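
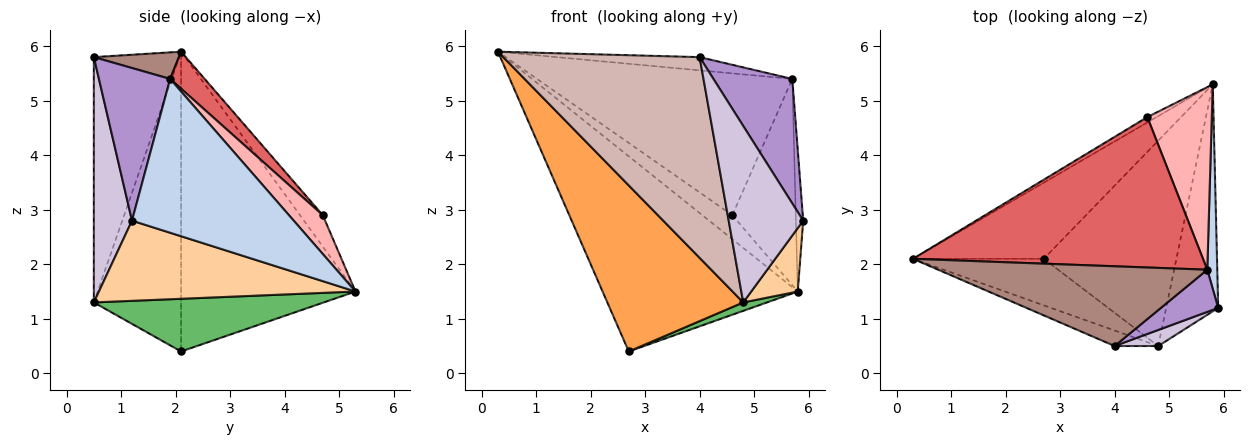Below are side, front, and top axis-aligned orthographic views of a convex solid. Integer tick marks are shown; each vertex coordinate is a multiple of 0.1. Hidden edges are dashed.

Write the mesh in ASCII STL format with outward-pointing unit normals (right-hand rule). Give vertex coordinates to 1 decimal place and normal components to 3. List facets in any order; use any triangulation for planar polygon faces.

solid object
 facet normal -0.640 0.716 -0.279
  outer loop
   vertex 2.7 2.1 0.4
   vertex 0.3 2.1 5.9
   vertex 5.8 5.3 1.5
  endloop
 endfacet
 facet normal 0.997 0.045 0.065
  outer loop
   vertex 5.7 1.9 5.4
   vertex 5.9 1.2 2.8
   vertex 5.8 5.3 1.5
  endloop
 endfacet
 facet normal -0.526 -0.819 -0.229
  outer loop
   vertex 4.8 0.5 1.3
   vertex 0.3 2.1 5.9
   vertex 2.7 2.1 0.4
  endloop
 endfacet
 facet normal 0.829 -0.150 -0.538
  outer loop
   vertex 4.8 0.5 1.3
   vertex 5.8 5.3 1.5
   vertex 5.9 1.2 2.8
  endloop
 endfacet
 facet normal 0.369 -0.038 -0.929
  outer loop
   vertex 4.8 0.5 1.3
   vertex 2.7 2.1 0.4
   vertex 5.8 5.3 1.5
  endloop
 endfacet
 facet normal -0.596 0.784 -0.175
  outer loop
   vertex 4.6 4.7 2.9
   vertex 5.8 5.3 1.5
   vertex 0.3 2.1 5.9
  endloop
 endfacet
 facet normal 0.092 0.683 0.724
  outer loop
   vertex 4.6 4.7 2.9
   vertex 0.3 2.1 5.9
   vertex 5.7 1.9 5.4
  endloop
 endfacet
 facet normal 0.371 0.695 0.616
  outer loop
   vertex 4.6 4.7 2.9
   vertex 5.7 1.9 5.4
   vertex 5.8 5.3 1.5
  endloop
 endfacet
 facet normal 0.650 -0.720 0.244
  outer loop
   vertex 4.0 0.5 5.8
   vertex 5.9 1.2 2.8
   vertex 5.7 1.9 5.4
  endloop
 endfacet
 facet normal 0.454 -0.887 0.081
  outer loop
   vertex 4.0 0.5 5.8
   vertex 4.8 0.5 1.3
   vertex 5.9 1.2 2.8
  endloop
 endfacet
 facet normal 0.097 0.163 0.982
  outer loop
   vertex 4.0 0.5 5.8
   vertex 5.7 1.9 5.4
   vertex 0.3 2.1 5.9
  endloop
 endfacet
 facet normal -0.398 -0.915 -0.071
  outer loop
   vertex 4.0 0.5 5.8
   vertex 0.3 2.1 5.9
   vertex 4.8 0.5 1.3
  endloop
 endfacet
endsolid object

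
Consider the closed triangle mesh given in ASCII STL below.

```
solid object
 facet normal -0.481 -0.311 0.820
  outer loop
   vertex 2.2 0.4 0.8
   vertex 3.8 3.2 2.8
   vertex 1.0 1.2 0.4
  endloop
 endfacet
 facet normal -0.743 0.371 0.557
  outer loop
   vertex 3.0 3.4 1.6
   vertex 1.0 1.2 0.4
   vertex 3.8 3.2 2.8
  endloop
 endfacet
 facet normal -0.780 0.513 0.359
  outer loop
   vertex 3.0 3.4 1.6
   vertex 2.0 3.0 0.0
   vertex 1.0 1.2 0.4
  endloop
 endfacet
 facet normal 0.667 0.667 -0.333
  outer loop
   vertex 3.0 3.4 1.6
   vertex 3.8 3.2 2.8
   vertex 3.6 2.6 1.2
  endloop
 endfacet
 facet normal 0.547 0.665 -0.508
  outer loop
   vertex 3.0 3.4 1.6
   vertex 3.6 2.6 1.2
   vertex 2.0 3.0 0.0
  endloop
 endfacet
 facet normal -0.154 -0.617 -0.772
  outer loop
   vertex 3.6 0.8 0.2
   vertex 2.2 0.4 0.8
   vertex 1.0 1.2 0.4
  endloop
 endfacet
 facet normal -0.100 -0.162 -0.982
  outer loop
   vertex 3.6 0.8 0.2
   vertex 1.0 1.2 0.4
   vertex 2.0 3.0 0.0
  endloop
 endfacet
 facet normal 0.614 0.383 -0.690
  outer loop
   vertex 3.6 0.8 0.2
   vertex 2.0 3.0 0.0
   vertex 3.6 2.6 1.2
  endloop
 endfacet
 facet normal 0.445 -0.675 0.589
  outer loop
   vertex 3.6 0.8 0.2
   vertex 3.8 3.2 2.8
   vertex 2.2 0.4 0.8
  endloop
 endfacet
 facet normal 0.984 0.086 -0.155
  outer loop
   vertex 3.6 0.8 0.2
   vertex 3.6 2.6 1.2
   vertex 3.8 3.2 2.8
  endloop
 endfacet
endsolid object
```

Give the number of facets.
10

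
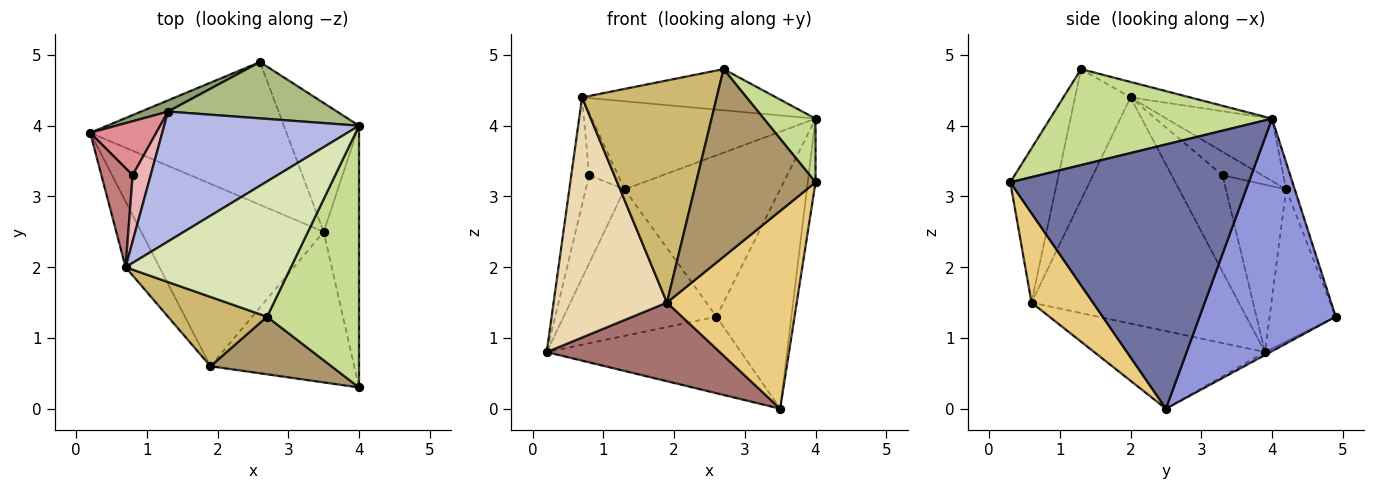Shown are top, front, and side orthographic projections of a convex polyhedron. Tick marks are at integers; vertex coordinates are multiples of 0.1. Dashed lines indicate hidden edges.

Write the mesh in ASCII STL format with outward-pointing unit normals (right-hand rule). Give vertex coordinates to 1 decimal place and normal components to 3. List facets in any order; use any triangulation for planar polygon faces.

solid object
 facet normal 0.991 0.032 -0.133
  outer loop
   vertex 3.5 2.5 0.0
   vertex 4.0 4.0 4.1
   vertex 4.0 0.3 3.2
  endloop
 endfacet
 facet normal -0.013 0.472 -0.881
  outer loop
   vertex 2.6 4.9 1.3
   vertex 3.5 2.5 0.0
   vertex 0.2 3.9 0.8
  endloop
 endfacet
 facet normal 0.843 0.464 -0.272
  outer loop
   vertex 2.6 4.9 1.3
   vertex 4.0 4.0 4.1
   vertex 3.5 2.5 0.0
  endloop
 endfacet
 facet normal -0.256 0.543 0.800
  outer loop
   vertex 1.3 4.2 3.1
   vertex 0.7 2.0 4.4
   vertex 4.0 4.0 4.1
  endloop
 endfacet
 facet normal -0.396 0.916 0.070
  outer loop
   vertex 1.3 4.2 3.1
   vertex 2.6 4.9 1.3
   vertex 0.2 3.9 0.8
  endloop
 endfacet
 facet normal -0.052 0.943 0.329
  outer loop
   vertex 1.3 4.2 3.1
   vertex 4.0 4.0 4.1
   vertex 2.6 4.9 1.3
  endloop
 endfacet
 facet normal 0.712 -0.166 0.682
  outer loop
   vertex 2.7 1.3 4.8
   vertex 4.0 0.3 3.2
   vertex 4.0 4.0 4.1
  endloop
 endfacet
 facet normal -0.089 0.290 0.953
  outer loop
   vertex 2.7 1.3 4.8
   vertex 4.0 4.0 4.1
   vertex 0.7 2.0 4.4
  endloop
 endfacet
 facet normal -0.350 -0.895 0.275
  outer loop
   vertex 1.9 0.6 1.5
   vertex 4.0 0.3 3.2
   vertex 2.7 1.3 4.8
  endloop
 endfacet
 facet normal -0.366 -0.888 0.277
  outer loop
   vertex 1.9 0.6 1.5
   vertex 2.7 1.3 4.8
   vertex 0.7 2.0 4.4
  endloop
 endfacet
 facet normal 0.353 -0.744 -0.567
  outer loop
   vertex 1.9 0.6 1.5
   vertex 3.5 2.5 0.0
   vertex 4.0 0.3 3.2
  endloop
 endfacet
 facet normal -0.870 -0.476 -0.130
  outer loop
   vertex 1.9 0.6 1.5
   vertex 0.7 2.0 4.4
   vertex 0.2 3.9 0.8
  endloop
 endfacet
 facet normal -0.364 -0.369 -0.855
  outer loop
   vertex 1.9 0.6 1.5
   vertex 0.2 3.9 0.8
   vertex 3.5 2.5 0.0
  endloop
 endfacet
 facet normal -0.902 0.317 0.293
  outer loop
   vertex 0.8 3.3 3.3
   vertex 0.2 3.9 0.8
   vertex 0.7 2.0 4.4
  endloop
 endfacet
 facet normal -0.798 0.513 0.315
  outer loop
   vertex 0.8 3.3 3.3
   vertex 1.3 4.2 3.1
   vertex 0.2 3.9 0.8
  endloop
 endfacet
 facet normal -0.688 0.499 0.527
  outer loop
   vertex 0.8 3.3 3.3
   vertex 0.7 2.0 4.4
   vertex 1.3 4.2 3.1
  endloop
 endfacet
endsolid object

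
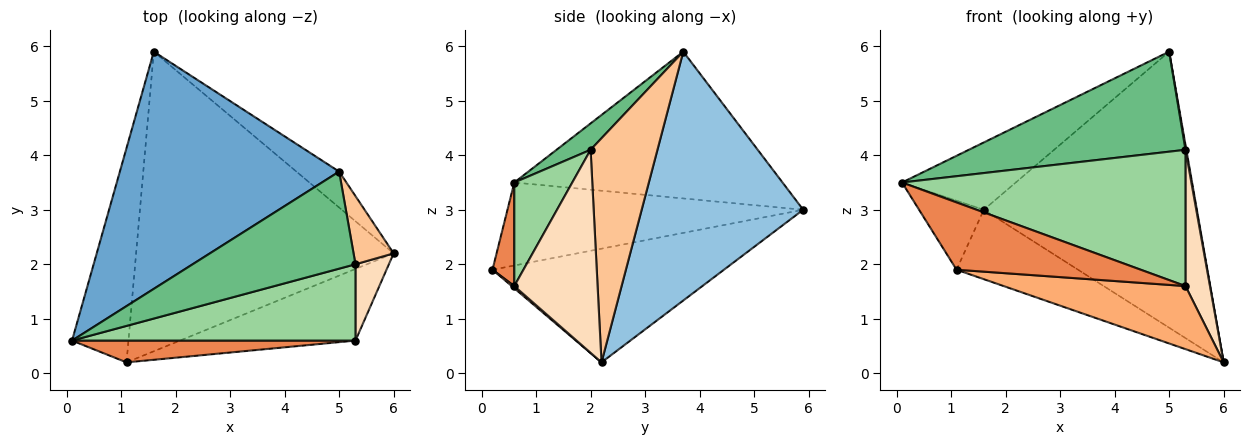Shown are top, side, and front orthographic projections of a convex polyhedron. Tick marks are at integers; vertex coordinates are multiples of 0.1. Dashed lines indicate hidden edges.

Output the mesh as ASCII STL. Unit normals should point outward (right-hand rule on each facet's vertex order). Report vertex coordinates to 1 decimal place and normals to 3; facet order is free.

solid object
 facet normal -0.541 0.230 0.809
  outer loop
   vertex 5.0 3.7 5.9
   vertex 1.6 5.9 3.0
   vertex 0.1 0.6 3.5
  endloop
 endfacet
 facet normal 0.601 0.793 -0.103
  outer loop
   vertex 5.0 3.7 5.9
   vertex 6.0 2.2 0.2
   vertex 1.6 5.9 3.0
  endloop
 endfacet
 facet normal -0.814 0.178 -0.553
  outer loop
   vertex 1.1 0.2 1.9
   vertex 0.1 0.6 3.5
   vertex 1.6 5.9 3.0
  endloop
 endfacet
 facet normal -0.395 0.207 -0.895
  outer loop
   vertex 1.1 0.2 1.9
   vertex 1.6 5.9 3.0
   vertex 6.0 2.2 0.2
  endloop
 endfacet
 facet normal 0.112 -0.945 0.306
  outer loop
   vertex 1.1 0.2 1.9
   vertex 5.3 0.6 1.6
   vertex 0.1 0.6 3.5
  endloop
 endfacet
 facet normal 0.009 -0.661 -0.751
  outer loop
   vertex 1.1 0.2 1.9
   vertex 6.0 2.2 0.2
   vertex 5.3 0.6 1.6
  endloop
 endfacet
 facet normal 0.984 -0.013 0.176
  outer loop
   vertex 5.3 2.0 4.1
   vertex 6.0 2.2 0.2
   vertex 5.0 3.7 5.9
  endloop
 endfacet
 facet normal 0.948 -0.278 0.156
  outer loop
   vertex 5.3 2.0 4.1
   vertex 5.3 0.6 1.6
   vertex 6.0 2.2 0.2
  endloop
 endfacet
 facet normal 0.112 -0.713 0.692
  outer loop
   vertex 5.3 2.0 4.1
   vertex 5.0 3.7 5.9
   vertex 0.1 0.6 3.5
  endloop
 endfacet
 facet normal 0.176 -0.859 0.481
  outer loop
   vertex 5.3 2.0 4.1
   vertex 0.1 0.6 3.5
   vertex 5.3 0.6 1.6
  endloop
 endfacet
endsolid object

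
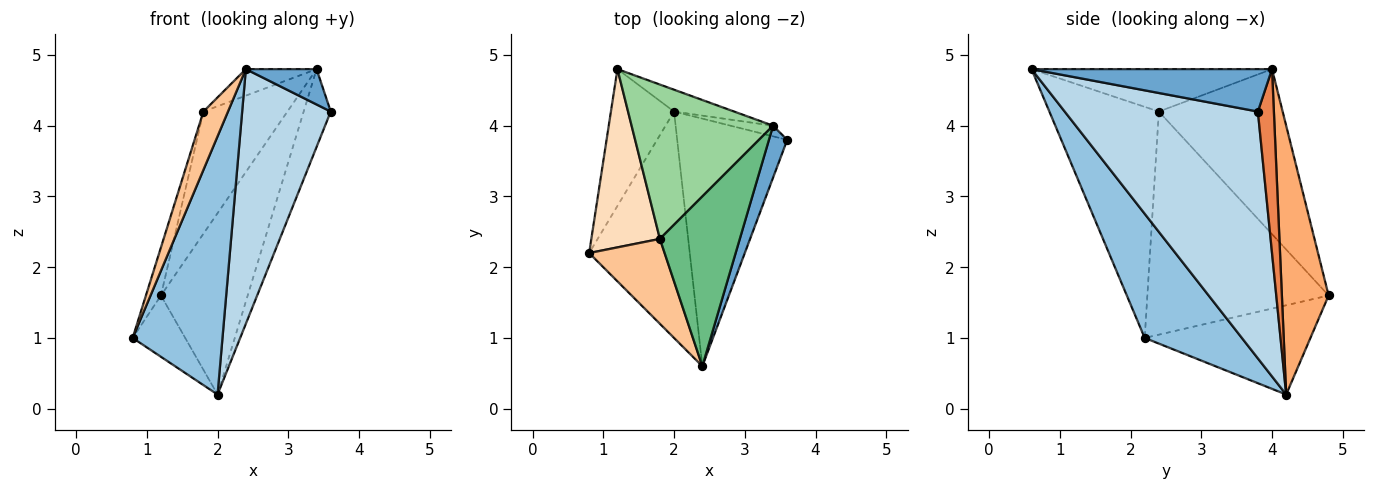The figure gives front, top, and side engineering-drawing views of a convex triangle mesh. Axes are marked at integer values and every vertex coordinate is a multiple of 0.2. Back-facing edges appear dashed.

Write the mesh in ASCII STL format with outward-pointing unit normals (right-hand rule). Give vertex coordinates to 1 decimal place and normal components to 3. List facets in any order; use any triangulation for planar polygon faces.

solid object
 facet normal 0.886 -0.261 0.382
  outer loop
   vertex 3.4 4.0 4.8
   vertex 2.4 0.6 4.8
   vertex 3.6 3.8 4.2
  endloop
 endfacet
 facet normal 0.631 -0.583 -0.511
  outer loop
   vertex 2.0 4.2 0.2
   vertex 2.4 0.6 4.8
   vertex 0.8 2.2 1.0
  endloop
 endfacet
 facet normal 0.842 -0.386 -0.376
  outer loop
   vertex 2.0 4.2 0.2
   vertex 3.6 3.8 4.2
   vertex 2.4 0.6 4.8
  endloop
 endfacet
 facet normal -0.790 0.251 -0.559
  outer loop
   vertex 2.0 4.2 0.2
   vertex 0.8 2.2 1.0
   vertex 1.2 4.8 1.6
  endloop
 endfacet
 facet normal 0.505 0.855 -0.117
  outer loop
   vertex 2.0 4.2 0.2
   vertex 3.4 4.0 4.8
   vertex 3.6 3.8 4.2
  endloop
 endfacet
 facet normal 0.472 0.875 -0.106
  outer loop
   vertex 2.0 4.2 0.2
   vertex 1.2 4.8 1.6
   vertex 3.4 4.0 4.8
  endloop
 endfacet
 facet normal -0.930 -0.209 0.304
  outer loop
   vertex 1.8 2.4 4.2
   vertex 0.8 2.2 1.0
   vertex 2.4 0.6 4.8
  endloop
 endfacet
 facet normal -0.953 0.079 0.293
  outer loop
   vertex 1.8 2.4 4.2
   vertex 1.2 4.8 1.6
   vertex 0.8 2.2 1.0
  endloop
 endfacet
 facet normal -0.465 0.137 0.875
  outer loop
   vertex 1.8 2.4 4.2
   vertex 2.4 0.6 4.8
   vertex 3.4 4.0 4.8
  endloop
 endfacet
 facet normal -0.675 0.458 0.579
  outer loop
   vertex 1.8 2.4 4.2
   vertex 3.4 4.0 4.8
   vertex 1.2 4.8 1.6
  endloop
 endfacet
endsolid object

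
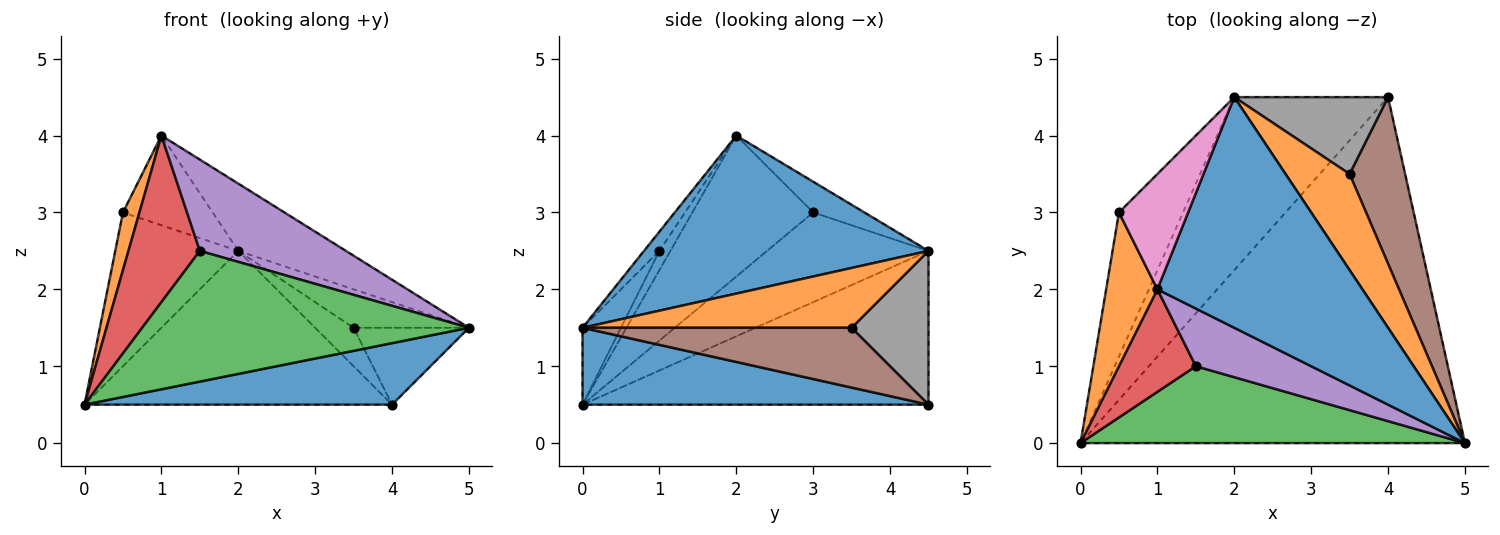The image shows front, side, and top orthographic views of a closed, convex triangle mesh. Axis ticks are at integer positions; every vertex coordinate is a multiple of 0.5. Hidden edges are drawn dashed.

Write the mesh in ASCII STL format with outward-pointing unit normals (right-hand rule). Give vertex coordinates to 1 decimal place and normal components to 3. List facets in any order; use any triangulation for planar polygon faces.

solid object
 facet normal 0.193 -0.172 -0.966
  outer loop
   vertex 4.0 4.5 0.5
   vertex 5.0 0.0 1.5
   vertex 0.0 0.0 0.5
  endloop
 endfacet
 facet normal -0.932 -0.127 0.339
  outer loop
   vertex 0.5 3.0 3.0
   vertex 0.0 0.0 0.5
   vertex 1.0 2.0 4.0
  endloop
 endfacet
 facet normal -0.101 -0.858 0.504
  outer loop
   vertex 1.5 1.0 2.5
   vertex 0.0 0.0 0.5
   vertex 5.0 0.0 1.5
  endloop
 endfacet
 facet normal -0.130 -0.844 0.520
  outer loop
   vertex 1.5 1.0 2.5
   vertex 1.0 2.0 4.0
   vertex 0.0 0.0 0.5
  endloop
 endfacet
 facet normal -0.089 -0.842 0.532
  outer loop
   vertex 1.5 1.0 2.5
   vertex 5.0 0.0 1.5
   vertex 1.0 2.0 4.0
  endloop
 endfacet
 facet normal 0.699 0.300 0.649
  outer loop
   vertex 3.5 3.5 1.5
   vertex 5.0 0.0 1.5
   vertex 4.0 4.5 0.5
  endloop
 endfacet
 facet normal -0.331 0.579 0.745
  outer loop
   vertex 2.0 4.5 2.5
   vertex 0.5 3.0 3.0
   vertex 1.0 2.0 4.0
  endloop
 endfacet
 facet normal 0.667 0.333 0.667
  outer loop
   vertex 2.0 4.5 2.5
   vertex 3.5 3.5 1.5
   vertex 4.0 4.5 0.5
  endloop
 endfacet
 facet normal -0.599 0.532 -0.599
  outer loop
   vertex 2.0 4.5 2.5
   vertex 4.0 4.5 0.5
   vertex 0.0 0.0 0.5
  endloop
 endfacet
 facet normal -0.692 0.527 -0.494
  outer loop
   vertex 2.0 4.5 2.5
   vertex 0.0 0.0 0.5
   vertex 0.5 3.0 3.0
  endloop
 endfacet
 facet normal 0.595 0.225 0.772
  outer loop
   vertex 2.0 4.5 2.5
   vertex 1.0 2.0 4.0
   vertex 5.0 0.0 1.5
  endloop
 endfacet
 facet normal 0.655 0.281 0.702
  outer loop
   vertex 2.0 4.5 2.5
   vertex 5.0 0.0 1.5
   vertex 3.5 3.5 1.5
  endloop
 endfacet
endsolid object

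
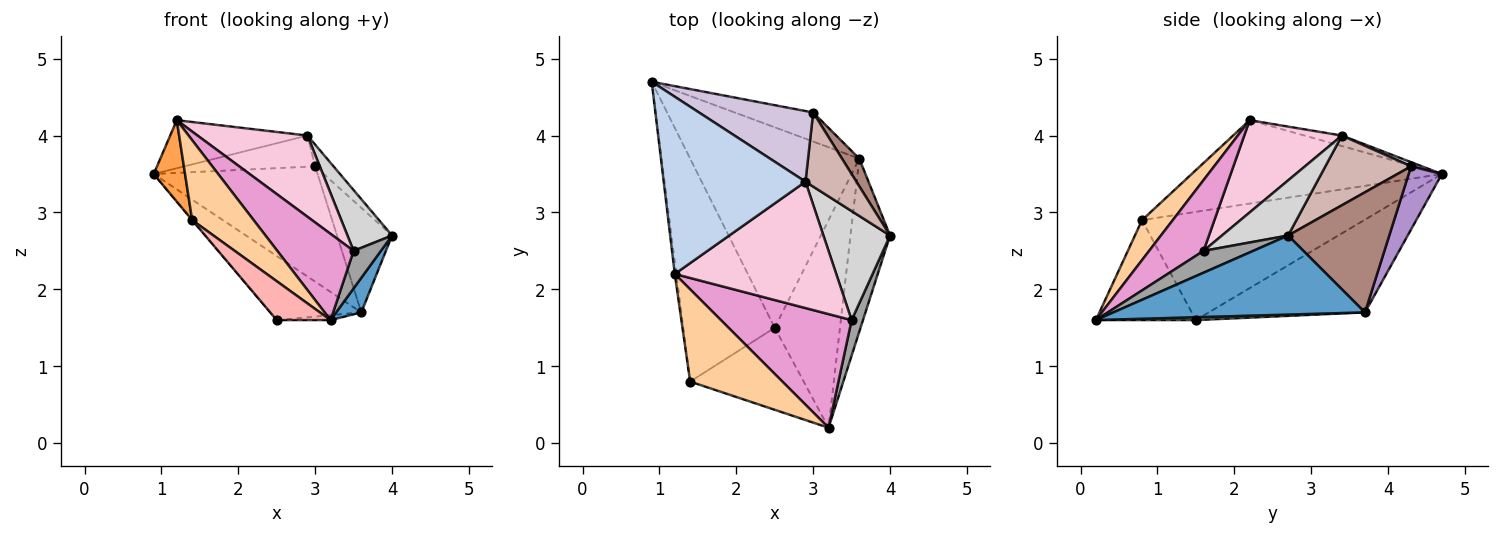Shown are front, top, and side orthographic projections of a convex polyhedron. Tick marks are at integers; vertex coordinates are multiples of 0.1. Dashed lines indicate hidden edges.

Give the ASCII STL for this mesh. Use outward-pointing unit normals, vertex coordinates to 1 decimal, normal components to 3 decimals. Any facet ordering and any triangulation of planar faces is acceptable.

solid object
 facet normal 0.891 -0.089 -0.445
  outer loop
   vertex 3.6 3.7 1.7
   vertex 4.0 2.7 2.7
   vertex 3.2 0.2 1.6
  endloop
 endfacet
 facet normal -0.071 0.261 0.963
  outer loop
   vertex 2.9 3.4 4.0
   vertex 0.9 4.7 3.5
   vertex 1.2 2.2 4.2
  endloop
 endfacet
 facet normal -0.992 -0.124 -0.019
  outer loop
   vertex 1.4 0.8 2.9
   vertex 1.2 2.2 4.2
   vertex 0.9 4.7 3.5
  endloop
 endfacet
 facet normal 0.311 -0.622 0.718
  outer loop
   vertex 1.4 0.8 2.9
   vertex 3.2 0.2 1.6
   vertex 1.2 2.2 4.2
  endloop
 endfacet
 facet normal -0.463 0.270 -0.844
  outer loop
   vertex 2.5 1.5 1.6
   vertex 0.9 4.7 3.5
   vertex 3.6 3.7 1.7
  endloop
 endfacet
 facet normal 0.044 0.024 -0.999
  outer loop
   vertex 2.5 1.5 1.6
   vertex 3.6 3.7 1.7
   vertex 3.2 0.2 1.6
  endloop
 endfacet
 facet normal -0.764 0.001 -0.646
  outer loop
   vertex 2.5 1.5 1.6
   vertex 1.4 0.8 2.9
   vertex 0.9 4.7 3.5
  endloop
 endfacet
 facet normal -0.622 -0.335 -0.707
  outer loop
   vertex 2.5 1.5 1.6
   vertex 3.2 0.2 1.6
   vertex 1.4 0.8 2.9
  endloop
 endfacet
 facet normal 0.193 0.952 -0.240
  outer loop
   vertex 3.0 4.3 3.6
   vertex 3.6 3.7 1.7
   vertex 0.9 4.7 3.5
  endloop
 endfacet
 facet normal 0.033 0.403 0.915
  outer loop
   vertex 3.0 4.3 3.6
   vertex 0.9 4.7 3.5
   vertex 2.9 3.4 4.0
  endloop
 endfacet
 facet normal 0.871 0.474 0.125
  outer loop
   vertex 3.0 4.3 3.6
   vertex 4.0 2.7 2.7
   vertex 3.6 3.7 1.7
  endloop
 endfacet
 facet normal 0.796 0.170 0.582
  outer loop
   vertex 3.0 4.3 3.6
   vertex 2.9 3.4 4.0
   vertex 4.0 2.7 2.7
  endloop
 endfacet
 facet normal 0.396 -0.555 0.732
  outer loop
   vertex 3.5 1.6 2.5
   vertex 1.2 2.2 4.2
   vertex 3.2 0.2 1.6
  endloop
 endfacet
 facet normal 0.433 -0.487 0.758
  outer loop
   vertex 3.5 1.6 2.5
   vertex 2.9 3.4 4.0
   vertex 1.2 2.2 4.2
  endloop
 endfacet
 facet normal 0.797 -0.438 0.415
  outer loop
   vertex 3.5 1.6 2.5
   vertex 3.2 0.2 1.6
   vertex 4.0 2.7 2.7
  endloop
 endfacet
 facet normal 0.585 -0.395 0.708
  outer loop
   vertex 3.5 1.6 2.5
   vertex 4.0 2.7 2.7
   vertex 2.9 3.4 4.0
  endloop
 endfacet
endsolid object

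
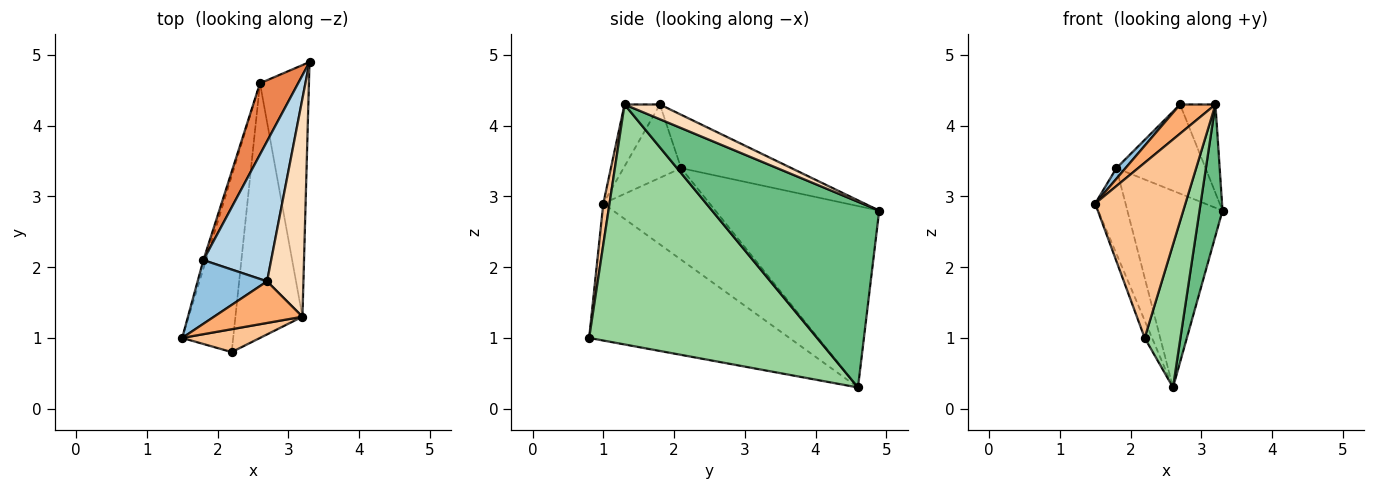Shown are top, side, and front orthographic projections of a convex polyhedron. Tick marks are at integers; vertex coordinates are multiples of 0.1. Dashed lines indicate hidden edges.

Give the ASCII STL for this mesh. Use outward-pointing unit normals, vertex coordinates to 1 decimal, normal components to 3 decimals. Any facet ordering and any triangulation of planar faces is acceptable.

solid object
 facet normal -0.937 0.034 -0.349
  outer loop
   vertex 2.6 4.6 0.3
   vertex 2.2 0.8 1.0
   vertex 1.5 1.0 2.9
  endloop
 endfacet
 facet normal -0.721 -0.114 0.683
  outer loop
   vertex 1.8 2.1 3.4
   vertex 1.5 1.0 2.9
   vertex 2.7 1.8 4.3
  endloop
 endfacet
 facet normal -0.554 0.447 0.703
  outer loop
   vertex 1.8 2.1 3.4
   vertex 2.7 1.8 4.3
   vertex 3.3 4.9 2.8
  endloop
 endfacet
 facet normal -0.961 0.274 -0.027
  outer loop
   vertex 1.8 2.1 3.4
   vertex 2.6 4.6 0.3
   vertex 1.5 1.0 2.9
  endloop
 endfacet
 facet normal -0.851 0.494 0.179
  outer loop
   vertex 1.8 2.1 3.4
   vertex 3.3 4.9 2.8
   vertex 2.6 4.6 0.3
  endloop
 endfacet
 facet normal -0.497 -0.497 0.711
  outer loop
   vertex 3.2 1.3 4.3
   vertex 2.7 1.8 4.3
   vertex 1.5 1.0 2.9
  endloop
 endfacet
 facet normal 0.068 -0.989 0.129
  outer loop
   vertex 3.2 1.3 4.3
   vertex 1.5 1.0 2.9
   vertex 2.2 0.8 1.0
  endloop
 endfacet
 facet normal 0.352 0.352 0.868
  outer loop
   vertex 3.2 1.3 4.3
   vertex 3.3 4.9 2.8
   vertex 2.7 1.8 4.3
  endloop
 endfacet
 facet normal 0.959 -0.132 -0.253
  outer loop
   vertex 3.2 1.3 4.3
   vertex 2.6 4.6 0.3
   vertex 3.3 4.9 2.8
  endloop
 endfacet
 facet normal 0.952 -0.149 -0.266
  outer loop
   vertex 3.2 1.3 4.3
   vertex 2.2 0.8 1.0
   vertex 2.6 4.6 0.3
  endloop
 endfacet
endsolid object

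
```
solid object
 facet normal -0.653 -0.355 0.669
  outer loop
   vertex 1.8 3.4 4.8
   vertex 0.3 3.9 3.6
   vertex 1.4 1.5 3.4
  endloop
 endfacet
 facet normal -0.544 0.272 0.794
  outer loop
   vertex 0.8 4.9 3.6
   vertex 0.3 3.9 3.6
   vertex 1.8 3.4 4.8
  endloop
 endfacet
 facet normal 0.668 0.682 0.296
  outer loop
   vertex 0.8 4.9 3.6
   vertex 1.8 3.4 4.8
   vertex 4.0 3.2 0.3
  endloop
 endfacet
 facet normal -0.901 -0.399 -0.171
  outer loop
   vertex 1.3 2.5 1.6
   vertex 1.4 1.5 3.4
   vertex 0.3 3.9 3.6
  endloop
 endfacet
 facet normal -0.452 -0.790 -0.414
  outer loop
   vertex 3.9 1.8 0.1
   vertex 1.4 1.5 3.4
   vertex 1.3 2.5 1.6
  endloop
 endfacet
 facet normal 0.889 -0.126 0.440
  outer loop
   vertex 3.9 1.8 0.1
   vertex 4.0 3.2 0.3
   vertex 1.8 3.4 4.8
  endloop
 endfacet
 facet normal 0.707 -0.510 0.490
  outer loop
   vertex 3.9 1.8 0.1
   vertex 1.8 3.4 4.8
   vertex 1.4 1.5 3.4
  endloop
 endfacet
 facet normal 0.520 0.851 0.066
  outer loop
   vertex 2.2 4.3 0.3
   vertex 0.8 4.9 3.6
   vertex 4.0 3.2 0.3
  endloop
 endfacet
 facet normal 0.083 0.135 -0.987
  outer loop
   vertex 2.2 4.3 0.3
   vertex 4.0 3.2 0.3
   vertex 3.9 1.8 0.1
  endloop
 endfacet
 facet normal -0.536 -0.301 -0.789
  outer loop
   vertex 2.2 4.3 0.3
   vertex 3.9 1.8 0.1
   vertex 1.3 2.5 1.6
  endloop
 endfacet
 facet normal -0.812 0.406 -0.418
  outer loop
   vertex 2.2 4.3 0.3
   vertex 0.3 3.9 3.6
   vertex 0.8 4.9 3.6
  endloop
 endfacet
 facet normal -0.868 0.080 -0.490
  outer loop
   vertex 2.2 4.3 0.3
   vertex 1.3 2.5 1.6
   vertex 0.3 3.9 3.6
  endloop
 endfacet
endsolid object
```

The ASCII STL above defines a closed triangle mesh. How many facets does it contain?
12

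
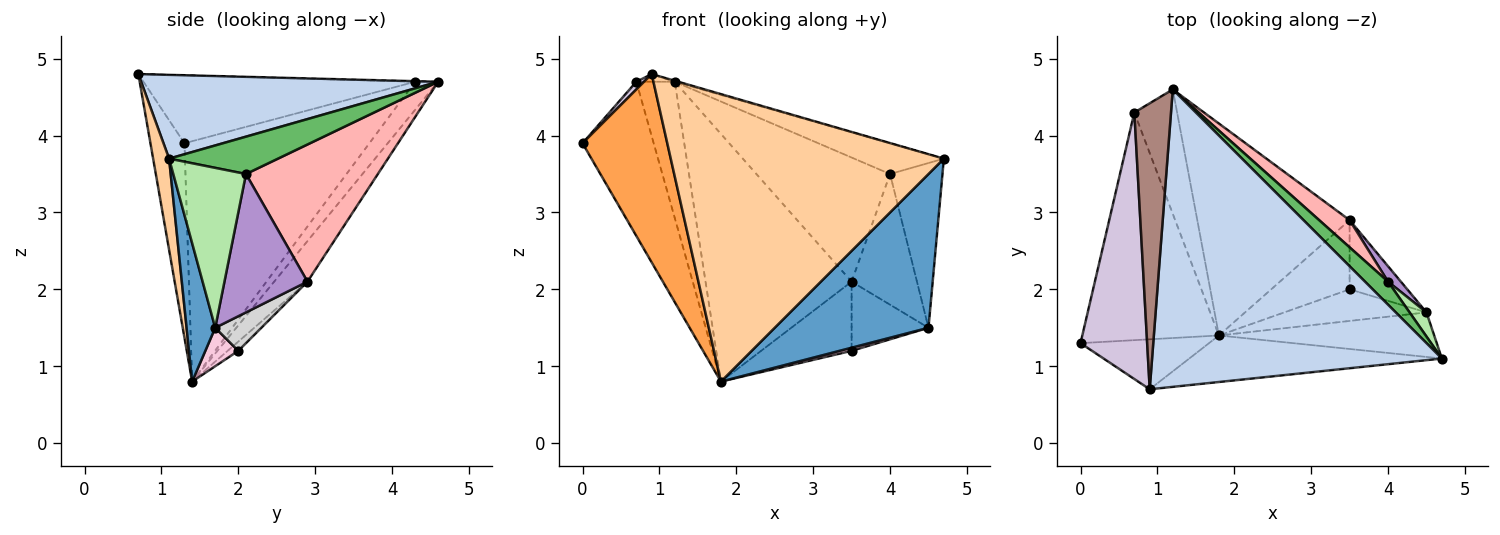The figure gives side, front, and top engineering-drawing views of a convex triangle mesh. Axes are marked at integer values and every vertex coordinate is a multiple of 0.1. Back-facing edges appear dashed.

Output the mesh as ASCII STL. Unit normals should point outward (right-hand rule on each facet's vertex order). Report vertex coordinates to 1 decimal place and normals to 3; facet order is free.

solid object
 facet normal 0.176 -0.946 -0.274
  outer loop
   vertex 4.5 1.7 1.5
   vertex 4.7 1.1 3.7
   vertex 1.8 1.4 0.8
  endloop
 endfacet
 facet normal 0.278 0.003 0.961
  outer loop
   vertex 0.9 0.7 4.8
   vertex 4.7 1.1 3.7
   vertex 1.2 4.6 4.7
  endloop
 endfacet
 facet normal -0.362 -0.901 -0.239
  outer loop
   vertex 0.9 0.7 4.8
   vertex 0.0 1.3 3.9
   vertex 1.8 1.4 0.8
  endloop
 endfacet
 facet normal 0.058 -0.986 -0.160
  outer loop
   vertex 0.9 0.7 4.8
   vertex 1.8 1.4 0.8
   vertex 4.7 1.1 3.7
  endloop
 endfacet
 facet normal 0.697 0.574 0.430
  outer loop
   vertex 4.0 2.1 3.5
   vertex 1.2 4.6 4.7
   vertex 4.7 1.1 3.7
  endloop
 endfacet
 facet normal 0.808 0.583 0.085
  outer loop
   vertex 4.0 2.1 3.5
   vertex 4.7 1.1 3.7
   vertex 4.5 1.7 1.5
  endloop
 endfacet
 facet normal -0.171 0.749 -0.641
  outer loop
   vertex 3.5 2.9 2.1
   vertex 1.8 1.4 0.8
   vertex 1.2 4.6 4.7
  endloop
 endfacet
 facet normal 0.694 0.703 0.154
  outer loop
   vertex 3.5 2.9 2.1
   vertex 1.2 4.6 4.7
   vertex 4.0 2.1 3.5
  endloop
 endfacet
 facet normal 0.784 0.617 0.073
  outer loop
   vertex 3.5 2.9 2.1
   vertex 4.0 2.1 3.5
   vertex 4.5 1.7 1.5
  endloop
 endfacet
 facet normal -0.714 -0.020 0.700
  outer loop
   vertex 0.7 4.3 4.7
   vertex 0.0 1.3 3.9
   vertex 0.9 0.7 4.8
  endloop
 endfacet
 facet normal -0.016 0.027 1.000
  outer loop
   vertex 0.7 4.3 4.7
   vertex 0.9 0.7 4.8
   vertex 1.2 4.6 4.7
  endloop
 endfacet
 facet normal -0.825 0.317 -0.469
  outer loop
   vertex 0.7 4.3 4.7
   vertex 1.8 1.4 0.8
   vertex 0.0 1.3 3.9
  endloop
 endfacet
 facet normal -0.405 0.675 -0.616
  outer loop
   vertex 0.7 4.3 4.7
   vertex 1.2 4.6 4.7
   vertex 1.8 1.4 0.8
  endloop
 endfacet
 facet normal 0.260 -0.095 -0.961
  outer loop
   vertex 3.5 2.0 1.2
   vertex 4.5 1.7 1.5
   vertex 1.8 1.4 0.8
  endloop
 endfacet
 facet normal -0.083 0.705 -0.705
  outer loop
   vertex 3.5 2.0 1.2
   vertex 1.8 1.4 0.8
   vertex 3.5 2.9 2.1
  endloop
 endfacet
 facet normal 0.391 0.651 -0.651
  outer loop
   vertex 3.5 2.0 1.2
   vertex 3.5 2.9 2.1
   vertex 4.5 1.7 1.5
  endloop
 endfacet
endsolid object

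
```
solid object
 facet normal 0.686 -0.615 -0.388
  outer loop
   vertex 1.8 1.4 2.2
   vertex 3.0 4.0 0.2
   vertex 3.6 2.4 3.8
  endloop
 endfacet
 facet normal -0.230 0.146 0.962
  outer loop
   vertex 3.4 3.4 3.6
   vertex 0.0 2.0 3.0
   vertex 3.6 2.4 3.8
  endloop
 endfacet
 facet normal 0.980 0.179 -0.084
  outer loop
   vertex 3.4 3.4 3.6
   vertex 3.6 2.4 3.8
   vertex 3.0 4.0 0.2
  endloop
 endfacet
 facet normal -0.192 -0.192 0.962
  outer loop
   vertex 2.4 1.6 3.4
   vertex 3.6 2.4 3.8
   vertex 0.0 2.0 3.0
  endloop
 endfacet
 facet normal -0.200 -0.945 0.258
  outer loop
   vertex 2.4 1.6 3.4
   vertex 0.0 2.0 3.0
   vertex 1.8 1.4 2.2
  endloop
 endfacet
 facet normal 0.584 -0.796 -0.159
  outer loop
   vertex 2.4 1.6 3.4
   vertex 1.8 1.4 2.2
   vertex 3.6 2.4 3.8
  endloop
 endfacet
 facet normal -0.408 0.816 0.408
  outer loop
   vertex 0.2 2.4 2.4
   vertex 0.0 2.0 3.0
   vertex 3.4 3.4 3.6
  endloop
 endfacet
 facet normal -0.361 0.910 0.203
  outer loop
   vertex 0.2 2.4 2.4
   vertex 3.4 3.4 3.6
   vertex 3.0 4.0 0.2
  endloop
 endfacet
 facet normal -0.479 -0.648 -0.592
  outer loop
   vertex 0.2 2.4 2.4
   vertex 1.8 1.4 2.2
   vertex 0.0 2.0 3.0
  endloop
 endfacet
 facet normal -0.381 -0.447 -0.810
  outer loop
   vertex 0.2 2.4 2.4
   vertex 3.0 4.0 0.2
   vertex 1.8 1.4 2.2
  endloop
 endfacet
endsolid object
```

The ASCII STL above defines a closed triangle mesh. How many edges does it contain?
15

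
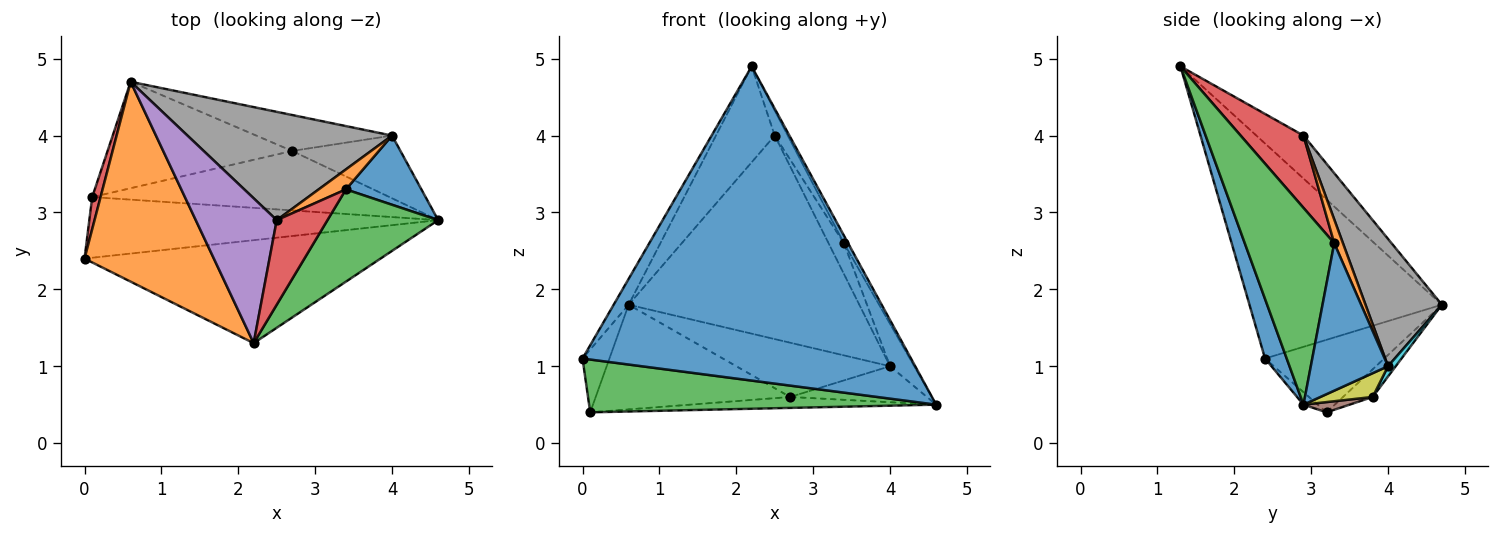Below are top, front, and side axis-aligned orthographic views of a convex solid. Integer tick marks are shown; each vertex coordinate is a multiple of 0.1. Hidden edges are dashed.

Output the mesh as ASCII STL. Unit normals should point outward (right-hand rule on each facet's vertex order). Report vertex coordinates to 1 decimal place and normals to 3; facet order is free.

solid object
 facet normal 0.063 -0.948 -0.311
  outer loop
   vertex 2.2 1.3 4.9
   vertex 0.0 2.4 1.1
   vertex 4.6 2.9 0.5
  endloop
 endfacet
 facet normal -0.855 0.067 0.514
  outer loop
   vertex 2.2 1.3 4.9
   vertex 0.6 4.7 1.8
   vertex 0.0 2.4 1.1
  endloop
 endfacet
 facet normal -0.027 -0.656 -0.754
  outer loop
   vertex 0.1 3.2 0.4
   vertex 4.6 2.9 0.5
   vertex 0.0 2.4 1.1
  endloop
 endfacet
 facet normal -0.969 0.219 0.112
  outer loop
   vertex 0.1 3.2 0.4
   vertex 0.0 2.4 1.1
   vertex 0.6 4.7 1.8
  endloop
 endfacet
 facet normal -0.405 0.505 0.763
  outer loop
   vertex 2.5 2.9 4.0
   vertex 0.6 4.7 1.8
   vertex 2.2 1.3 4.9
  endloop
 endfacet
 facet normal 0.034 0.181 -0.983
  outer loop
   vertex 2.7 3.8 0.6
   vertex 4.6 2.9 0.5
   vertex 0.1 3.2 0.4
  endloop
 endfacet
 facet normal -0.106 0.697 -0.709
  outer loop
   vertex 2.7 3.8 0.6
   vertex 0.1 3.2 0.4
   vertex 0.6 4.7 1.8
  endloop
 endfacet
 facet normal 0.281 0.847 0.451
  outer loop
   vertex 4.0 4.0 1.0
   vertex 0.6 4.7 1.8
   vertex 2.5 2.9 4.0
  endloop
 endfacet
 facet normal 0.187 0.489 -0.852
  outer loop
   vertex 4.0 4.0 1.0
   vertex 4.6 2.9 0.5
   vertex 2.7 3.8 0.6
  endloop
 endfacet
 facet normal 0.042 0.833 -0.552
  outer loop
   vertex 4.0 4.0 1.0
   vertex 2.7 3.8 0.6
   vertex 0.6 4.7 1.8
  endloop
 endfacet
 facet normal 0.858 0.268 0.439
  outer loop
   vertex 3.4 3.3 2.6
   vertex 4.6 2.9 0.5
   vertex 4.0 4.0 1.0
  endloop
 endfacet
 facet normal 0.429 0.757 0.492
  outer loop
   vertex 3.4 3.3 2.6
   vertex 4.0 4.0 1.0
   vertex 2.5 2.9 4.0
  endloop
 endfacet
 facet normal 0.871 0.041 0.490
  outer loop
   vertex 3.4 3.3 2.6
   vertex 2.2 1.3 4.9
   vertex 4.6 2.9 0.5
  endloop
 endfacet
 facet normal 0.807 0.167 0.567
  outer loop
   vertex 3.4 3.3 2.6
   vertex 2.5 2.9 4.0
   vertex 2.2 1.3 4.9
  endloop
 endfacet
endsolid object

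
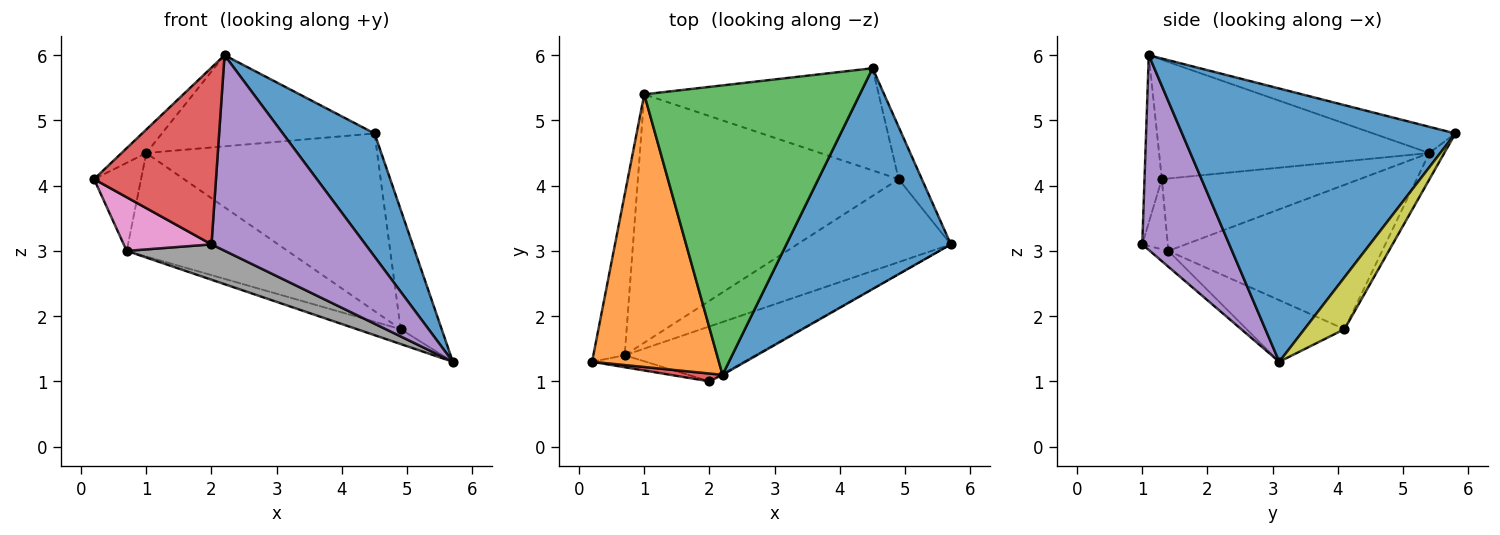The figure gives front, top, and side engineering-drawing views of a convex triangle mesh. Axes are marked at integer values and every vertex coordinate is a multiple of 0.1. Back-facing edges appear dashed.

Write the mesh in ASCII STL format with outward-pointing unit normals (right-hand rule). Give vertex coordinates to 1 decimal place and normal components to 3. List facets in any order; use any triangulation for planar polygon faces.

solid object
 facet normal 0.823 -0.276 0.496
  outer loop
   vertex 2.2 1.1 6.0
   vertex 5.7 3.1 1.3
   vertex 4.5 5.8 4.8
  endloop
 endfacet
 facet normal -0.684 0.063 0.727
  outer loop
   vertex 1.0 5.4 4.5
   vertex 0.2 1.3 4.1
   vertex 2.2 1.1 6.0
  endloop
 endfacet
 facet normal -0.115 0.298 0.947
  outer loop
   vertex 1.0 5.4 4.5
   vertex 2.2 1.1 6.0
   vertex 4.5 5.8 4.8
  endloop
 endfacet
 facet normal -0.141 -0.989 0.044
  outer loop
   vertex 2.0 1.0 3.1
   vertex 2.2 1.1 6.0
   vertex 0.2 1.3 4.1
  endloop
 endfacet
 facet normal 0.492 -0.870 -0.004
  outer loop
   vertex 2.0 1.0 3.1
   vertex 5.7 3.1 1.3
   vertex 2.2 1.1 6.0
  endloop
 endfacet
 facet normal -0.897 0.213 -0.388
  outer loop
   vertex 0.7 1.4 3.0
   vertex 0.2 1.3 4.1
   vertex 1.0 5.4 4.5
  endloop
 endfacet
 facet normal -0.273 -0.939 -0.209
  outer loop
   vertex 0.7 1.4 3.0
   vertex 2.0 1.0 3.1
   vertex 0.2 1.3 4.1
  endloop
 endfacet
 facet normal -0.101 -0.538 -0.837
  outer loop
   vertex 0.7 1.4 3.0
   vertex 5.7 3.1 1.3
   vertex 2.0 1.0 3.1
  endloop
 endfacet
 facet normal 0.667 0.683 -0.298
  outer loop
   vertex 4.9 4.1 1.8
   vertex 4.5 5.8 4.8
   vertex 5.7 3.1 1.3
  endloop
 endfacet
 facet normal -0.056 0.865 -0.498
  outer loop
   vertex 4.9 4.1 1.8
   vertex 1.0 5.4 4.5
   vertex 4.5 5.8 4.8
  endloop
 endfacet
 facet normal -0.367 0.164 -0.916
  outer loop
   vertex 4.9 4.1 1.8
   vertex 5.7 3.1 1.3
   vertex 0.7 1.4 3.0
  endloop
 endfacet
 facet normal -0.455 0.342 -0.822
  outer loop
   vertex 4.9 4.1 1.8
   vertex 0.7 1.4 3.0
   vertex 1.0 5.4 4.5
  endloop
 endfacet
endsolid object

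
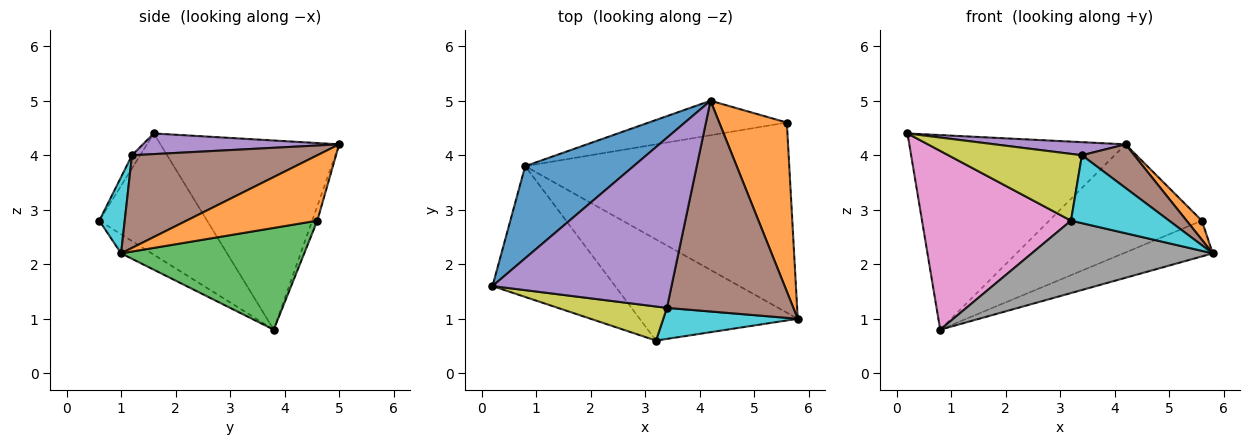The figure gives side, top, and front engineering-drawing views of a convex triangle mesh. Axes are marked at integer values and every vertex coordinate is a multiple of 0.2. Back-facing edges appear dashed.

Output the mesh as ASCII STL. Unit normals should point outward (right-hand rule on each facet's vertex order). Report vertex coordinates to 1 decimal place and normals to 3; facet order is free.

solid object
 facet normal -0.598 0.724 0.343
  outer loop
   vertex 0.8 3.8 0.8
   vertex 0.2 1.6 4.4
   vertex 4.2 5.0 4.2
  endloop
 endfacet
 facet normal 0.693 -0.081 0.716
  outer loop
   vertex 5.6 4.6 2.8
   vertex 4.2 5.0 4.2
   vertex 5.8 1.0 2.2
  endloop
 endfacet
 facet normal 0.354 0.173 -0.919
  outer loop
   vertex 5.6 4.6 2.8
   vertex 5.8 1.0 2.2
   vertex 0.8 3.8 0.8
  endloop
 endfacet
 facet normal -0.032 0.952 -0.304
  outer loop
   vertex 5.6 4.6 2.8
   vertex 0.8 3.8 0.8
   vertex 4.2 5.0 4.2
  endloop
 endfacet
 facet normal 0.114 -0.076 0.991
  outer loop
   vertex 3.4 1.2 4.0
   vertex 4.2 5.0 4.2
   vertex 0.2 1.6 4.4
  endloop
 endfacet
 facet normal 0.583 -0.165 0.796
  outer loop
   vertex 3.4 1.2 4.0
   vertex 5.8 1.0 2.2
   vertex 4.2 5.0 4.2
  endloop
 endfacet
 facet normal -0.504 -0.697 -0.510
  outer loop
   vertex 3.2 0.6 2.8
   vertex 0.2 1.6 4.4
   vertex 0.8 3.8 0.8
  endloop
 endfacet
 facet normal -0.098 -0.579 -0.809
  outer loop
   vertex 3.2 0.6 2.8
   vertex 0.8 3.8 0.8
   vertex 5.8 1.0 2.2
  endloop
 endfacet
 facet normal -0.054 -0.889 0.454
  outer loop
   vertex 3.2 0.6 2.8
   vertex 3.4 1.2 4.0
   vertex 0.2 1.6 4.4
  endloop
 endfacet
 facet normal 0.230 -0.885 0.404
  outer loop
   vertex 3.2 0.6 2.8
   vertex 5.8 1.0 2.2
   vertex 3.4 1.2 4.0
  endloop
 endfacet
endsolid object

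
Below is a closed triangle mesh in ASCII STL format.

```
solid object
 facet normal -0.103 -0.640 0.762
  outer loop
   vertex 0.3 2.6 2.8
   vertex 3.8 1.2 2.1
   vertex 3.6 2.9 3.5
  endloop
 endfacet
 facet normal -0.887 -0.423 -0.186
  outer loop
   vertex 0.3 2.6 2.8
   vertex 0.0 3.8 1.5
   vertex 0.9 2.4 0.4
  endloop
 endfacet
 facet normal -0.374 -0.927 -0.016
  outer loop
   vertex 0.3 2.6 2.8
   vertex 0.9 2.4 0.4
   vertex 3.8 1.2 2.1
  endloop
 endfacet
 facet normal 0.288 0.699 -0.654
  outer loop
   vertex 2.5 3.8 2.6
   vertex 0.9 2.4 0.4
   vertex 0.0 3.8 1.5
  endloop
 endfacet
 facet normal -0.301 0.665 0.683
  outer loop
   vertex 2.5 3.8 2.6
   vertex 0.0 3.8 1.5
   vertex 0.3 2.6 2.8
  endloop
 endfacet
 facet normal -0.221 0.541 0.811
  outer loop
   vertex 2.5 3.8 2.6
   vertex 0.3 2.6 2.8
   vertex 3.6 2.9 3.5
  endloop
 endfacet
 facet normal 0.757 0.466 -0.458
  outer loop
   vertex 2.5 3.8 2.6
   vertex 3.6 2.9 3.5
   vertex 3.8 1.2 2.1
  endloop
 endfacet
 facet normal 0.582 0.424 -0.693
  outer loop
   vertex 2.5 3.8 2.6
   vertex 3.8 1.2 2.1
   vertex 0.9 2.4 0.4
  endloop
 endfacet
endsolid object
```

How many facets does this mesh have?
8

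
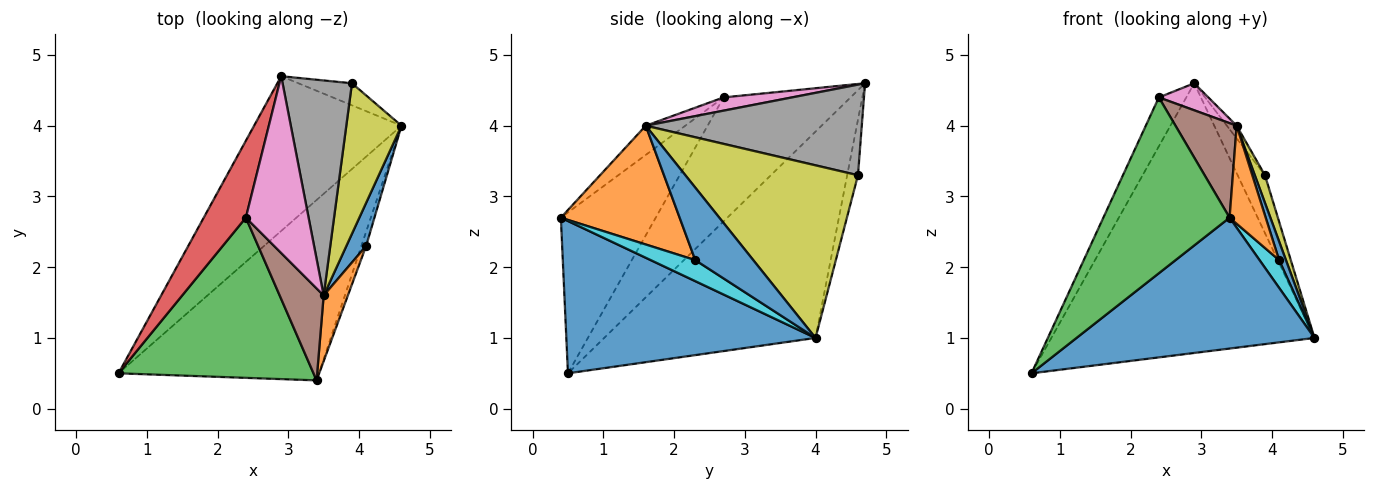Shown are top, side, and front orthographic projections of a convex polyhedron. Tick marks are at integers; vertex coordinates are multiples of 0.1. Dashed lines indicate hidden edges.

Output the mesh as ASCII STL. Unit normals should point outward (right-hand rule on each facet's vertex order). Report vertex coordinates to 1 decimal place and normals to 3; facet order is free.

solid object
 facet normal 0.524 -0.500 -0.689
  outer loop
   vertex 3.4 0.4 2.7
   vertex 0.6 0.5 0.5
   vertex 4.6 4.0 1.0
  endloop
 endfacet
 facet normal -0.572 0.712 -0.408
  outer loop
   vertex 2.9 4.7 4.6
   vertex 4.6 4.0 1.0
   vertex 0.6 0.5 0.5
  endloop
 endfacet
 facet normal -0.486 -0.646 0.589
  outer loop
   vertex 2.4 2.7 4.4
   vertex 0.6 0.5 0.5
   vertex 3.4 0.4 2.7
  endloop
 endfacet
 facet normal -0.928 0.200 0.315
  outer loop
   vertex 2.4 2.7 4.4
   vertex 2.9 4.7 4.6
   vertex 0.6 0.5 0.5
  endloop
 endfacet
 facet normal -0.347 0.876 -0.334
  outer loop
   vertex 3.9 4.6 3.3
   vertex 4.6 4.0 1.0
   vertex 2.9 4.7 4.6
  endloop
 endfacet
 facet normal -0.420 -0.650 0.633
  outer loop
   vertex 3.5 1.6 4.0
   vertex 2.4 2.7 4.4
   vertex 3.4 0.4 2.7
  endloop
 endfacet
 facet normal 0.204 -0.148 0.968
  outer loop
   vertex 3.5 1.6 4.0
   vertex 2.9 4.7 4.6
   vertex 2.4 2.7 4.4
  endloop
 endfacet
 facet normal 0.793 0.036 0.608
  outer loop
   vertex 3.5 1.6 4.0
   vertex 3.9 4.6 3.3
   vertex 2.9 4.7 4.6
  endloop
 endfacet
 facet normal 0.951 -0.056 0.304
  outer loop
   vertex 3.5 1.6 4.0
   vertex 4.6 4.0 1.0
   vertex 3.9 4.6 3.3
  endloop
 endfacet
 facet normal 0.897 -0.394 -0.201
  outer loop
   vertex 4.1 2.3 2.1
   vertex 3.4 0.4 2.7
   vertex 4.6 4.0 1.0
  endloop
 endfacet
 facet normal 0.959 -0.113 0.261
  outer loop
   vertex 4.1 2.3 2.1
   vertex 4.6 4.0 1.0
   vertex 3.5 1.6 4.0
  endloop
 endfacet
 facet normal 0.939 -0.286 0.191
  outer loop
   vertex 4.1 2.3 2.1
   vertex 3.5 1.6 4.0
   vertex 3.4 0.4 2.7
  endloop
 endfacet
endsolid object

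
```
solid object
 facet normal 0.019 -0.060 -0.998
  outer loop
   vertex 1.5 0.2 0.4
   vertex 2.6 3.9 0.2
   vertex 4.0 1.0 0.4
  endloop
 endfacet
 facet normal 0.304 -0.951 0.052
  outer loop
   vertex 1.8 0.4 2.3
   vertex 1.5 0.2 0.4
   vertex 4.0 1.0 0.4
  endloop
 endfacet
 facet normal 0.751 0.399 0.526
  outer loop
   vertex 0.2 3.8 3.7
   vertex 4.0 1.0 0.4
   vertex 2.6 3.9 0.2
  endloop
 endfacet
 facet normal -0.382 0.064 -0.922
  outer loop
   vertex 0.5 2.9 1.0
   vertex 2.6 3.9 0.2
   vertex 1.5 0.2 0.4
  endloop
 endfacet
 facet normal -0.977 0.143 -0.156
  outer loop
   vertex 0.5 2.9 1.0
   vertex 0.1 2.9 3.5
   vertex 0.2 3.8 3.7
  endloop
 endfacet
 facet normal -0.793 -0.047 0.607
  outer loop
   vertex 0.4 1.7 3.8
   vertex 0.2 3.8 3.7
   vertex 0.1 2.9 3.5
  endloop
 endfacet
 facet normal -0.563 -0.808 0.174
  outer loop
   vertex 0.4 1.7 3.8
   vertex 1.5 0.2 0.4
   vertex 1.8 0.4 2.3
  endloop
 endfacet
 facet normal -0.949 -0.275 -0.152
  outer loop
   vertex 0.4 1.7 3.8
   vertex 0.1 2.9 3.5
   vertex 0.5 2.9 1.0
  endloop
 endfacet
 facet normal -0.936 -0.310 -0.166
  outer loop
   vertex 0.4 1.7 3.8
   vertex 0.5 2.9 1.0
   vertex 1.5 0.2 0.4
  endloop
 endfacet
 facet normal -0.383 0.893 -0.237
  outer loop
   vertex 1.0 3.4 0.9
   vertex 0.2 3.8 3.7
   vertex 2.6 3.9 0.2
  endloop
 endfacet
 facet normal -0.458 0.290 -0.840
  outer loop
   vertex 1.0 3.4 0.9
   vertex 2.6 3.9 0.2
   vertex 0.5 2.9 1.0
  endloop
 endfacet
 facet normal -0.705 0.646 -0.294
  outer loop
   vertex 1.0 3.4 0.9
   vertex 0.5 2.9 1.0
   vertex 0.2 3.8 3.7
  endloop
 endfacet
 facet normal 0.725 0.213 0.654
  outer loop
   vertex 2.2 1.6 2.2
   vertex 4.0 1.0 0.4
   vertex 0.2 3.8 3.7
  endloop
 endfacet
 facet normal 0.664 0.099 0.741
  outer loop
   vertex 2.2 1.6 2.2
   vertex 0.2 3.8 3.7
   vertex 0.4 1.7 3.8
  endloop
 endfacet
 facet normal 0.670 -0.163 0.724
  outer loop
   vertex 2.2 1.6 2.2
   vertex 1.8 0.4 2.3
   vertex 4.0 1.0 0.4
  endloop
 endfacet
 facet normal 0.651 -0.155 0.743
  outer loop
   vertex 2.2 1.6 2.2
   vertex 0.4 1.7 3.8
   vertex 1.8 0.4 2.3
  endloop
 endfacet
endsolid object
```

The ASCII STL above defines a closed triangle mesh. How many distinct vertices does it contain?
10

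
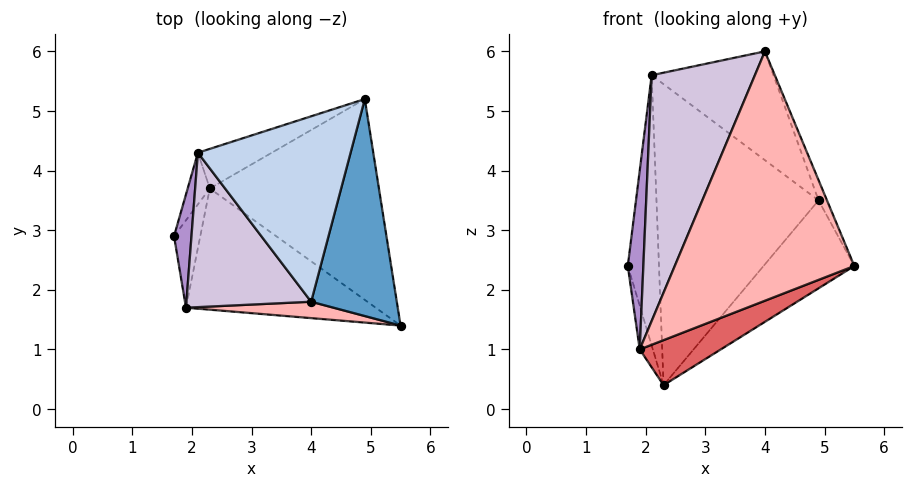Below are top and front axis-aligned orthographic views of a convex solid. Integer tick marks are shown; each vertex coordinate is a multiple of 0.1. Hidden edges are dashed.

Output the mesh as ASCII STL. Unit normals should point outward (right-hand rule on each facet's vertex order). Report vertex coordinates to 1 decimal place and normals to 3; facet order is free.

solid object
 facet normal 0.924 0.036 0.381
  outer loop
   vertex 4.0 1.8 6.0
   vertex 5.5 1.4 2.4
   vertex 4.9 5.2 3.5
  endloop
 endfacet
 facet normal 0.436 0.455 0.776
  outer loop
   vertex 2.1 4.3 5.6
   vertex 4.0 1.8 6.0
   vertex 4.9 5.2 3.5
  endloop
 endfacet
 facet normal 0.652 0.304 -0.694
  outer loop
   vertex 2.3 3.7 0.4
   vertex 4.9 5.2 3.5
   vertex 5.5 1.4 2.4
  endloop
 endfacet
 facet normal -0.888 0.451 -0.086
  outer loop
   vertex 2.3 3.7 0.4
   vertex 1.7 2.9 2.4
   vertex 2.1 4.3 5.6
  endloop
 endfacet
 facet normal -0.384 0.915 -0.120
  outer loop
   vertex 2.3 3.7 0.4
   vertex 2.1 4.3 5.6
   vertex 4.9 5.2 3.5
  endloop
 endfacet
 facet normal -0.963 0.120 -0.241
  outer loop
   vertex 1.9 1.7 1.0
   vertex 1.7 2.9 2.4
   vertex 2.3 3.7 0.4
  endloop
 endfacet
 facet normal 0.318 -0.330 -0.889
  outer loop
   vertex 1.9 1.7 1.0
   vertex 2.3 3.7 0.4
   vertex 5.5 1.4 2.4
  endloop
 endfacet
 facet normal -0.108 -0.992 0.065
  outer loop
   vertex 1.9 1.7 1.0
   vertex 5.5 1.4 2.4
   vertex 4.0 1.8 6.0
  endloop
 endfacet
 facet normal -0.798 -0.509 0.323
  outer loop
   vertex 1.9 1.7 1.0
   vertex 2.1 4.3 5.6
   vertex 1.7 2.9 2.4
  endloop
 endfacet
 facet normal -0.775 -0.535 0.336
  outer loop
   vertex 1.9 1.7 1.0
   vertex 4.0 1.8 6.0
   vertex 2.1 4.3 5.6
  endloop
 endfacet
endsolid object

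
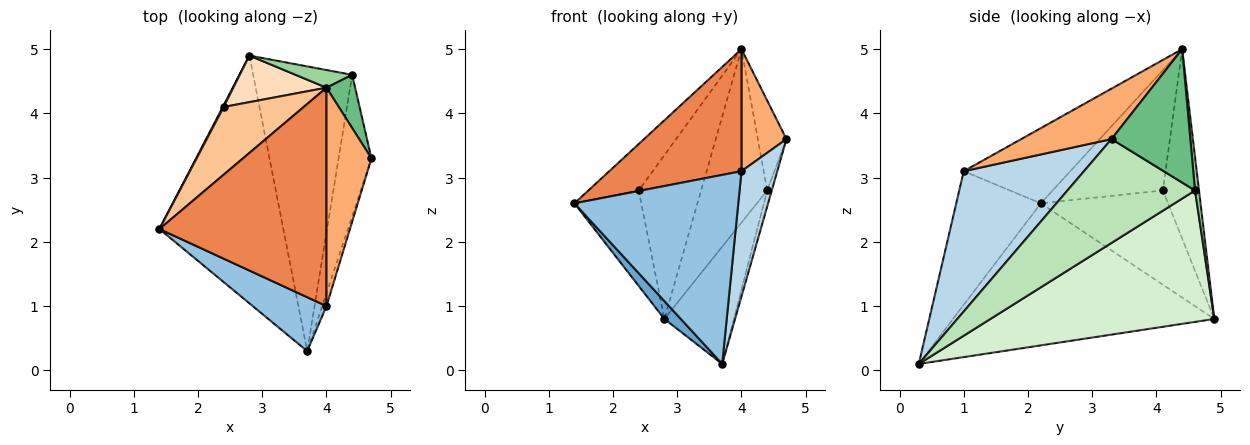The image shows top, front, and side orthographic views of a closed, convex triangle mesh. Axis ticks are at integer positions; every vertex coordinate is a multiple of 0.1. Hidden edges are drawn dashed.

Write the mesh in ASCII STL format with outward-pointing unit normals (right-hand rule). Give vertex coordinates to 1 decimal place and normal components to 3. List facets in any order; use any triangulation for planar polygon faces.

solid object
 facet normal -0.753 -0.047 -0.657
  outer loop
   vertex 2.8 4.9 0.8
   vertex 3.7 0.3 0.1
   vertex 1.4 2.2 2.6
  endloop
 endfacet
 facet normal -0.445 -0.861 0.245
  outer loop
   vertex 4.0 1.0 3.1
   vertex 1.4 2.2 2.6
   vertex 3.7 0.3 0.1
  endloop
 endfacet
 facet normal 0.958 -0.285 -0.029
  outer loop
   vertex 4.0 1.0 3.1
   vertex 3.7 0.3 0.1
   vertex 4.7 3.3 3.6
  endloop
 endfacet
 facet normal -0.885 0.465 0.009
  outer loop
   vertex 2.4 4.1 2.8
   vertex 2.8 4.9 0.8
   vertex 1.4 2.2 2.6
  endloop
 endfacet
 facet normal -0.366 -0.454 0.812
  outer loop
   vertex 4.0 4.4 5.0
   vertex 1.4 2.2 2.6
   vertex 4.0 1.0 3.1
  endloop
 endfacet
 facet normal 0.700 -0.349 0.624
  outer loop
   vertex 4.0 4.4 5.0
   vertex 4.0 1.0 3.1
   vertex 4.7 3.3 3.6
  endloop
 endfacet
 facet normal -0.778 0.355 0.518
  outer loop
   vertex 4.0 4.4 5.0
   vertex 2.4 4.1 2.8
   vertex 1.4 2.2 2.6
  endloop
 endfacet
 facet normal -0.486 0.841 0.239
  outer loop
   vertex 4.0 4.4 5.0
   vertex 2.8 4.9 0.8
   vertex 2.4 4.1 2.8
  endloop
 endfacet
 facet normal 0.921 0.334 0.198
  outer loop
   vertex 4.4 4.6 2.8
   vertex 4.0 4.4 5.0
   vertex 4.7 3.3 3.6
  endloop
 endfacet
 facet normal 0.060 0.993 0.101
  outer loop
   vertex 4.4 4.6 2.8
   vertex 2.8 4.9 0.8
   vertex 4.0 4.4 5.0
  endloop
 endfacet
 facet normal 0.953 0.034 -0.302
  outer loop
   vertex 4.4 4.6 2.8
   vertex 4.7 3.3 3.6
   vertex 3.7 0.3 0.1
  endloop
 endfacet
 facet normal 0.775 0.241 -0.584
  outer loop
   vertex 4.4 4.6 2.8
   vertex 3.7 0.3 0.1
   vertex 2.8 4.9 0.8
  endloop
 endfacet
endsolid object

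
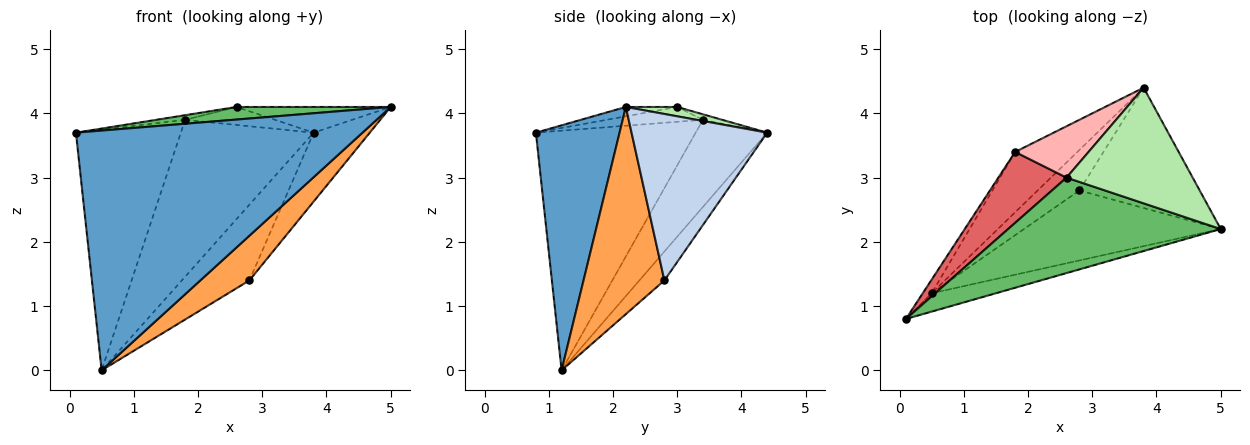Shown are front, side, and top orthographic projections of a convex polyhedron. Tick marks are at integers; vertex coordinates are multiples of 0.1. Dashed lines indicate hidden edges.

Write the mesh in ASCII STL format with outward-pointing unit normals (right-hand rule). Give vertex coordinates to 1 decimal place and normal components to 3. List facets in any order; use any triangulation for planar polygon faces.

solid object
 facet normal 0.280 -0.957 -0.073
  outer loop
   vertex 0.5 1.2 0.0
   vertex 5.0 2.2 4.1
   vertex 0.1 0.8 3.7
  endloop
 endfacet
 facet normal 0.768 0.318 -0.555
  outer loop
   vertex 2.8 2.8 1.4
   vertex 3.8 4.4 3.7
   vertex 5.0 2.2 4.1
  endloop
 endfacet
 facet normal 0.664 -0.403 -0.630
  outer loop
   vertex 2.8 2.8 1.4
   vertex 5.0 2.2 4.1
   vertex 0.5 1.2 0.0
  endloop
 endfacet
 facet normal -0.310 0.838 -0.448
  outer loop
   vertex 2.8 2.8 1.4
   vertex 0.5 1.2 0.0
   vertex 3.8 4.4 3.7
  endloop
 endfacet
 facet normal -0.044 -0.131 0.990
  outer loop
   vertex 2.6 3.0 4.1
   vertex 0.1 0.8 3.7
   vertex 5.0 2.2 4.1
  endloop
 endfacet
 facet normal 0.072 0.216 0.974
  outer loop
   vertex 2.6 3.0 4.1
   vertex 5.0 2.2 4.1
   vertex 3.8 4.4 3.7
  endloop
 endfacet
 facet normal -0.212 0.064 0.975
  outer loop
   vertex 1.8 3.4 3.9
   vertex 0.1 0.8 3.7
   vertex 2.6 3.0 4.1
  endloop
 endfacet
 facet normal -0.071 0.330 0.942
  outer loop
   vertex 1.8 3.4 3.9
   vertex 2.6 3.0 4.1
   vertex 3.8 4.4 3.7
  endloop
 endfacet
 facet normal -0.835 0.549 -0.031
  outer loop
   vertex 1.8 3.4 3.9
   vertex 0.5 1.2 0.0
   vertex 0.1 0.8 3.7
  endloop
 endfacet
 facet normal -0.449 0.834 -0.321
  outer loop
   vertex 1.8 3.4 3.9
   vertex 3.8 4.4 3.7
   vertex 0.5 1.2 0.0
  endloop
 endfacet
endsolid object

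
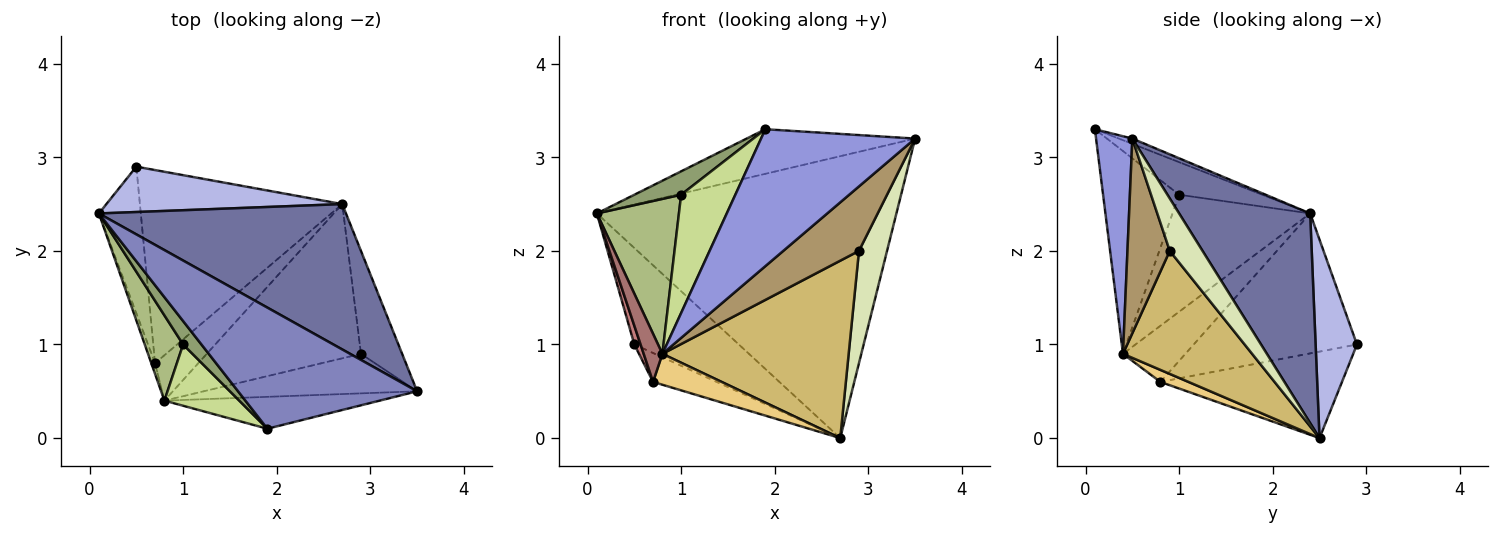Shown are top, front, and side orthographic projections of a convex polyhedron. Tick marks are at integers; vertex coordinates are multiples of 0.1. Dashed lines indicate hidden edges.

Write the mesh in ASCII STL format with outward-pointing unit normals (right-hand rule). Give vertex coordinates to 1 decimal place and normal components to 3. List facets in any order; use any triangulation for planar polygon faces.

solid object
 facet normal 0.362 0.828 0.427
  outer loop
   vertex 2.7 2.5 0.0
   vertex 0.1 2.4 2.4
   vertex 3.5 0.5 3.2
  endloop
 endfacet
 facet normal -0.028 0.345 0.938
  outer loop
   vertex 1.9 0.1 3.3
   vertex 3.5 0.5 3.2
   vertex 0.1 2.4 2.4
  endloop
 endfacet
 facet normal 0.224 -0.949 -0.221
  outer loop
   vertex 0.8 0.4 0.9
   vertex 3.5 0.5 3.2
   vertex 1.9 0.1 3.3
  endloop
 endfacet
 facet normal 0.337 0.852 0.401
  outer loop
   vertex 0.5 2.9 1.0
   vertex 0.1 2.4 2.4
   vertex 2.7 2.5 0.0
  endloop
 endfacet
 facet normal -0.783 -0.440 0.440
  outer loop
   vertex 1.0 1.0 2.6
   vertex 1.9 0.1 3.3
   vertex 0.1 2.4 2.4
  endloop
 endfacet
 facet normal -0.827 -0.493 0.271
  outer loop
   vertex 1.0 1.0 2.6
   vertex 0.1 2.4 2.4
   vertex 0.8 0.4 0.9
  endloop
 endfacet
 facet normal -0.780 -0.556 0.288
  outer loop
   vertex 1.0 1.0 2.6
   vertex 0.8 0.4 0.9
   vertex 1.9 0.1 3.3
  endloop
 endfacet
 facet normal 0.652 -0.559 -0.512
  outer loop
   vertex 2.9 0.9 2.0
   vertex 2.7 2.5 0.0
   vertex 3.5 0.5 3.2
  endloop
 endfacet
 facet normal 0.430 -0.770 -0.472
  outer loop
   vertex 2.9 0.9 2.0
   vertex 3.5 0.5 3.2
   vertex 0.8 0.4 0.9
  endloop
 endfacet
 facet normal 0.464 -0.669 -0.581
  outer loop
   vertex 2.9 0.9 2.0
   vertex 0.8 0.4 0.9
   vertex 2.7 2.5 0.0
  endloop
 endfacet
 facet normal 0.224 -0.548 -0.806
  outer loop
   vertex 0.7 0.8 0.6
   vertex 2.7 2.5 0.0
   vertex 0.8 0.4 0.9
  endloop
 endfacet
 facet normal -0.389 0.136 -0.911
  outer loop
   vertex 0.7 0.8 0.6
   vertex 0.5 2.9 1.0
   vertex 2.7 2.5 0.0
  endloop
 endfacet
 facet normal -0.956 -0.287 -0.064
  outer loop
   vertex 0.7 0.8 0.6
   vertex 0.8 0.4 0.9
   vertex 0.1 2.4 2.4
  endloop
 endfacet
 facet normal -0.957 -0.037 -0.287
  outer loop
   vertex 0.7 0.8 0.6
   vertex 0.1 2.4 2.4
   vertex 0.5 2.9 1.0
  endloop
 endfacet
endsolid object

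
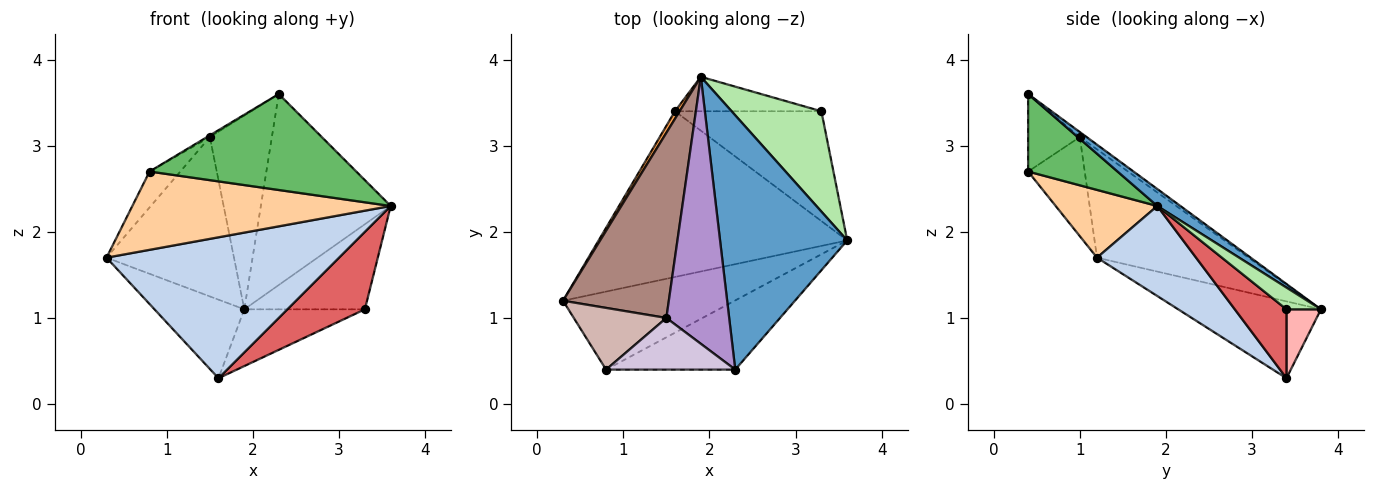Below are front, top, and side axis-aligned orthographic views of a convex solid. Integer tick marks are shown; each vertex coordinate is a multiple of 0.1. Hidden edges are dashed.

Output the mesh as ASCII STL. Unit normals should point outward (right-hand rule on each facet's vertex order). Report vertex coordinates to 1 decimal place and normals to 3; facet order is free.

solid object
 facet normal 0.106 0.597 0.795
  outer loop
   vertex 2.3 0.4 3.6
   vertex 3.6 1.9 2.3
   vertex 1.9 3.8 1.1
  endloop
 endfacet
 facet normal 0.266 -0.624 -0.734
  outer loop
   vertex 1.6 3.4 0.3
   vertex 3.6 1.9 2.3
   vertex 0.3 1.2 1.7
  endloop
 endfacet
 facet normal -0.845 0.532 0.051
  outer loop
   vertex 1.6 3.4 0.3
   vertex 0.3 1.2 1.7
   vertex 1.9 3.8 1.1
  endloop
 endfacet
 facet normal 0.268 -0.682 -0.680
  outer loop
   vertex 0.8 0.4 2.7
   vertex 0.3 1.2 1.7
   vertex 3.6 1.9 2.3
  endloop
 endfacet
 facet normal 0.331 -0.765 -0.552
  outer loop
   vertex 0.8 0.4 2.7
   vertex 3.6 1.9 2.3
   vertex 2.3 0.4 3.6
  endloop
 endfacet
 facet normal 0.182 0.636 0.750
  outer loop
   vertex 3.3 3.4 1.1
   vertex 1.9 3.8 1.1
   vertex 3.6 1.9 2.3
  endloop
 endfacet
 facet normal 0.359 -0.538 -0.763
  outer loop
   vertex 3.3 3.4 1.1
   vertex 3.6 1.9 2.3
   vertex 1.6 3.4 0.3
  endloop
 endfacet
 facet normal 0.237 0.830 -0.504
  outer loop
   vertex 3.3 3.4 1.1
   vertex 1.6 3.4 0.3
   vertex 1.9 3.8 1.1
  endloop
 endfacet
 facet normal -0.065 0.586 0.808
  outer loop
   vertex 1.5 1.0 3.1
   vertex 2.3 0.4 3.6
   vertex 1.9 3.8 1.1
  endloop
 endfacet
 facet normal -0.514 0.029 0.857
  outer loop
   vertex 1.5 1.0 3.1
   vertex 0.8 0.4 2.7
   vertex 2.3 0.4 3.6
  endloop
 endfacet
 facet normal -0.613 0.515 0.599
  outer loop
   vertex 1.5 1.0 3.1
   vertex 1.9 3.8 1.1
   vertex 0.3 1.2 1.7
  endloop
 endfacet
 facet normal -0.679 0.369 0.635
  outer loop
   vertex 1.5 1.0 3.1
   vertex 0.3 1.2 1.7
   vertex 0.8 0.4 2.7
  endloop
 endfacet
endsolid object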